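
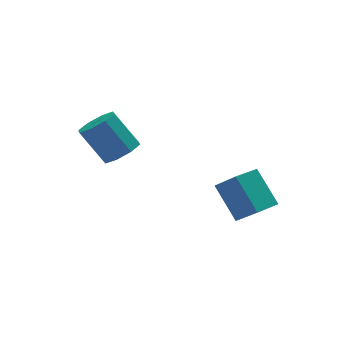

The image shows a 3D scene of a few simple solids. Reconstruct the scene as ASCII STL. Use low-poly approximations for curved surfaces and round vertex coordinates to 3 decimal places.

solid 
facet normal -0.399 0.596 -0.697
outer loop
vertex 1.683 -3.062 1.087
vertex 2.971 -2.458 0.865
vertex 2.118 -4.541 -0.426
endloop
endfacet
facet normal -0.894 -0.420 0.154
outer loop
vertex 2.749 -5.482 0.675
vertex 1.683 -3.062 1.087
vertex 2.118 -4.541 -0.426
endloop
endfacet
facet normal -0.400 0.596 -0.697
outer loop
vertex 2.118 -4.541 -0.426
vertex 2.971 -2.458 0.865
vertex 3.406 -3.936 -0.648
endloop
endfacet
facet normal 0.201 -0.685 -0.700
outer loop
vertex 3.406 -3.936 -0.648
vertex 2.749 -5.482 0.675
vertex 2.118 -4.541 -0.426
endloop
endfacet
facet normal -0.201 0.685 0.700
outer loop
vertex 1.683 -3.062 1.087
vertex 3.602 -3.399 1.966
vertex 2.971 -2.458 0.865
endloop
endfacet
facet normal -0.894 -0.420 0.153
outer loop
vertex 2.314 -4.004 2.188
vertex 1.683 -3.062 1.087
vertex 2.749 -5.482 0.675
endloop
endfacet
facet normal -0.201 0.685 0.701
outer loop
vertex 2.314 -4.004 2.188
vertex 3.602 -3.399 1.966
vertex 1.683 -3.062 1.087
endloop
endfacet
facet normal 0.894 0.420 -0.153
outer loop
vertex 2.971 -2.458 0.865
vertex 3.602 -3.399 1.966
vertex 3.406 -3.936 -0.648
endloop
endfacet
facet normal 0.200 -0.685 -0.701
outer loop
vertex 4.037 -4.878 0.453
vertex 2.749 -5.482 0.675
vertex 3.406 -3.936 -0.648
endloop
endfacet
facet normal 0.894 0.420 -0.153
outer loop
vertex 3.406 -3.936 -0.648
vertex 3.602 -3.399 1.966
vertex 4.037 -4.878 0.453
endloop
endfacet
facet normal 0.399 -0.596 0.697
outer loop
vertex 4.037 -4.878 0.453
vertex 2.314 -4.004 2.188
vertex 2.749 -5.482 0.675
endloop
endfacet
facet normal 0.400 -0.595 0.697
outer loop
vertex 3.602 -3.399 1.966
vertex 2.314 -4.004 2.188
vertex 4.037 -4.878 0.453
endloop
endfacet
facet normal 0.416 -0.458 -0.786
outer loop
vertex -1.014 -0.622 2.998
vertex -1.767 -0.267 2.392
vertex -0.841 0.079 2.681
endloop
endfacet
facet normal 0.883 -0.005 0.470
outer loop
vertex -1.014 -0.622 2.998
vertex -0.841 0.079 2.681
vertex -1.899 0.351 4.673
endloop
endfacet
facet normal 0.883 -0.005 0.470
outer loop
vertex -1.899 0.351 4.673
vertex -0.841 0.079 2.681
vertex -1.726 1.052 4.356
endloop
endfacet
facet normal -0.415 0.458 0.786
outer loop
vertex -1.899 0.351 4.673
vertex -1.726 1.052 4.356
vertex -2.653 0.707 4.068
endloop
endfacet
facet normal 0.416 -0.456 -0.787
outer loop
vertex -0.841 0.079 2.681
vertex -1.767 -0.267 2.392
vertex -1.211 0.578 2.196
endloop
endfacet
facet normal 0.779 0.625 0.049
outer loop
vertex -0.841 0.079 2.681
vertex -1.211 0.578 2.196
vertex -1.726 1.052 4.356
endloop
endfacet
facet normal 0.779 0.625 0.049
outer loop
vertex -1.726 1.052 4.356
vertex -1.211 0.578 2.196
vertex -2.096 1.551 3.871
endloop
endfacet
facet normal -0.415 0.457 0.787
outer loop
vertex -1.726 1.052 4.356
vertex -2.096 1.551 3.871
vertex -2.653 0.707 4.068
endloop
endfacet
facet normal 0.416 -0.456 -0.787
outer loop
vertex -1.211 0.578 2.196
vertex -1.767 -0.267 2.392
vertex -1.907 0.582 1.826
endloop
endfacet
facet normal 0.218 0.890 -0.401
outer loop
vertex -1.211 0.578 2.196
vertex -1.907 0.582 1.826
vertex -2.096 1.551 3.871
endloop
endfacet
facet normal 0.218 0.890 -0.401
outer loop
vertex -2.096 1.551 3.871
vertex -1.907 0.582 1.826
vertex -2.792 1.555 3.501
endloop
endfacet
facet normal -0.415 0.458 0.786
outer loop
vertex -2.096 1.551 3.871
vertex -2.792 1.555 3.501
vertex -2.653 0.707 4.068
endloop
endfacet
facet normal 0.416 -0.456 -0.787
outer loop
vertex -1.907 0.582 1.826
vertex -1.767 -0.267 2.392
vertex -2.521 0.089 1.787
endloop
endfacet
facet normal -0.469 0.633 -0.616
outer loop
vertex -1.907 0.582 1.826
vertex -2.521 0.089 1.787
vertex -2.792 1.555 3.501
endloop
endfacet
facet normal -0.469 0.633 -0.616
outer loop
vertex -2.792 1.555 3.501
vertex -2.521 0.089 1.787
vertex -3.406 1.062 3.462
endloop
endfacet
facet normal -0.417 0.457 0.786
outer loop
vertex -2.792 1.555 3.501
vertex -3.406 1.062 3.462
vertex -2.653 0.707 4.068
endloop
endfacet
facet normal 0.415 -0.458 -0.786
outer loop
vertex -2.521 0.089 1.787
vertex -1.767 -0.267 2.392
vertex -2.694 -0.612 2.104
endloop
endfacet
facet normal -0.883 0.005 -0.470
outer loop
vertex -2.521 0.089 1.787
vertex -2.694 -0.612 2.104
vertex -3.406 1.062 3.462
endloop
endfacet
facet normal -0.883 0.005 -0.470
outer loop
vertex -3.406 1.062 3.462
vertex -2.694 -0.612 2.104
vertex -3.579 0.361 3.779
endloop
endfacet
facet normal -0.416 0.458 0.786
outer loop
vertex -3.406 1.062 3.462
vertex -3.579 0.361 3.779
vertex -2.653 0.707 4.068
endloop
endfacet
facet normal 0.415 -0.457 -0.787
outer loop
vertex -2.694 -0.612 2.104
vertex -1.767 -0.267 2.392
vertex -2.324 -1.111 2.589
endloop
endfacet
facet normal -0.779 -0.625 -0.049
outer loop
vertex -2.694 -0.612 2.104
vertex -2.324 -1.111 2.589
vertex -3.579 0.361 3.779
endloop
endfacet
facet normal -0.779 -0.625 -0.049
outer loop
vertex -3.579 0.361 3.779
vertex -2.324 -1.111 2.589
vertex -3.209 -0.138 4.264
endloop
endfacet
facet normal -0.416 0.456 0.787
outer loop
vertex -3.579 0.361 3.779
vertex -3.209 -0.138 4.264
vertex -2.653 0.707 4.068
endloop
endfacet
facet normal 0.415 -0.458 -0.786
outer loop
vertex -2.324 -1.111 2.589
vertex -1.767 -0.267 2.392
vertex -1.628 -1.115 2.959
endloop
endfacet
facet normal -0.218 -0.890 0.401
outer loop
vertex -2.324 -1.111 2.589
vertex -1.628 -1.115 2.959
vertex -3.209 -0.138 4.264
endloop
endfacet
facet normal -0.218 -0.890 0.401
outer loop
vertex -3.209 -0.138 4.264
vertex -1.628 -1.115 2.959
vertex -2.513 -0.142 4.634
endloop
endfacet
facet normal -0.416 0.456 0.787
outer loop
vertex -3.209 -0.138 4.264
vertex -2.513 -0.142 4.634
vertex -2.653 0.707 4.068
endloop
endfacet
facet normal 0.417 -0.457 -0.786
outer loop
vertex -1.628 -1.115 2.959
vertex -1.767 -0.267 2.392
vertex -1.014 -0.622 2.998
endloop
endfacet
facet normal 0.469 -0.633 0.616
outer loop
vertex -1.628 -1.115 2.959
vertex -1.014 -0.622 2.998
vertex -2.513 -0.142 4.634
endloop
endfacet
facet normal 0.469 -0.633 0.616
outer loop
vertex -2.513 -0.142 4.634
vertex -1.014 -0.622 2.998
vertex -1.899 0.351 4.673
endloop
endfacet
facet normal -0.416 0.456 0.787
outer loop
vertex -2.513 -0.142 4.634
vertex -1.899 0.351 4.673
vertex -2.653 0.707 4.068
endloop
endfacet

endsolid


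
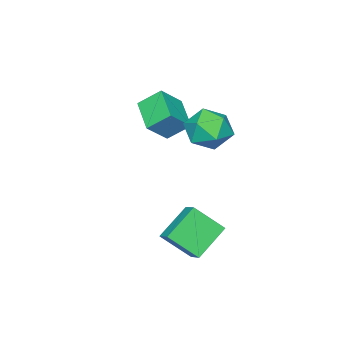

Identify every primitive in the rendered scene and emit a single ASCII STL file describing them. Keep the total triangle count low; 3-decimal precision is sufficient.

solid 
facet normal -0.440 -0.755 -0.486
outer loop
vertex -0.393 2.526 -2.11
vertex -1.102 3.742 -3.356
vertex 1.253 2.308 -3.26
endloop
endfacet
facet normal 0.377 -0.647 0.663
outer loop
vertex 1.702 3.078 -2.764
vertex -0.393 2.526 -2.11
vertex 1.253 2.308 -3.26
endloop
endfacet
facet normal -0.440 -0.755 -0.486
outer loop
vertex 1.253 2.308 -3.26
vertex -1.102 3.742 -3.356
vertex 0.544 3.524 -4.506
endloop
endfacet
facet normal 0.815 -0.108 -0.569
outer loop
vertex 0.544 3.524 -4.506
vertex 1.702 3.078 -2.764
vertex 1.253 2.308 -3.26
endloop
endfacet
facet normal -0.815 0.108 0.569
outer loop
vertex -0.393 2.526 -2.11
vertex -0.653 4.512 -2.86
vertex -1.102 3.742 -3.356
endloop
endfacet
facet normal 0.377 -0.647 0.663
outer loop
vertex 0.056 3.296 -1.614
vertex -0.393 2.526 -2.11
vertex 1.702 3.078 -2.764
endloop
endfacet
facet normal -0.815 0.108 0.569
outer loop
vertex 0.056 3.296 -1.614
vertex -0.653 4.512 -2.86
vertex -0.393 2.526 -2.11
endloop
endfacet
facet normal -0.377 0.647 -0.663
outer loop
vertex -1.102 3.742 -3.356
vertex -0.653 4.512 -2.86
vertex 0.544 3.524 -4.506
endloop
endfacet
facet normal 0.815 -0.108 -0.569
outer loop
vertex 0.993 4.294 -4.01
vertex 1.702 3.078 -2.764
vertex 0.544 3.524 -4.506
endloop
endfacet
facet normal -0.377 0.647 -0.663
outer loop
vertex 0.544 3.524 -4.506
vertex -0.653 4.512 -2.86
vertex 0.993 4.294 -4.01
endloop
endfacet
facet normal 0.440 0.755 0.486
outer loop
vertex 0.993 4.294 -4.01
vertex 0.056 3.296 -1.614
vertex 1.702 3.078 -2.764
endloop
endfacet
facet normal 0.440 0.755 0.486
outer loop
vertex -0.653 4.512 -2.86
vertex 0.056 3.296 -1.614
vertex 0.993 4.294 -4.01
endloop
endfacet
facet normal 0.229 0.108 0.968
outer loop
vertex -2.352 3.155 2.949
vertex -2.477 1.922 3.116
vertex -1.365 2.4 2.8
endloop
endfacet
facet normal 0.551 0.607 0.573
outer loop
vertex -2.352 3.155 2.949
vertex -1.365 2.4 2.8
vertex -1.562 3.338 1.995
endloop
endfacet
facet normal 0.046 0.973 0.225
outer loop
vertex -2.352 3.155 2.949
vertex -1.562 3.338 1.995
vertex -2.796 3.438 1.813
endloop
endfacet
facet normal -0.588 0.700 0.404
outer loop
vertex -2.352 3.155 2.949
vertex -2.796 3.438 1.813
vertex -3.361 2.563 2.506
endloop
endfacet
facet normal -0.476 0.165 0.864
outer loop
vertex -2.352 3.155 2.949
vertex -3.361 2.563 2.506
vertex -2.477 1.922 3.116
endloop
endfacet
facet normal 0.957 0.277 0.088
outer loop
vertex -1.562 3.338 1.995
vertex -1.365 2.4 2.8
vertex -1.199 2.217 1.574
endloop
endfacet
facet normal 0.435 -0.531 0.728
outer loop
vertex -1.365 2.4 2.8
vertex -2.477 1.922 3.116
vertex -1.764 1.342 2.267
endloop
endfacet
facet normal -0.704 -0.438 0.559
outer loop
vertex -2.477 1.922 3.116
vertex -3.361 2.563 2.506
vertex -2.998 1.442 2.085
endloop
endfacet
facet normal -0.886 0.426 -0.184
outer loop
vertex -3.361 2.563 2.506
vertex -2.796 3.438 1.813
vertex -3.195 2.38 1.28
endloop
endfacet
facet normal 0.140 0.869 -0.475
outer loop
vertex -2.796 3.438 1.813
vertex -1.562 3.338 1.995
vertex -2.083 2.858 0.964
endloop
endfacet
facet normal 0.588 -0.700 -0.404
outer loop
vertex -2.208 1.625 1.131
vertex -1.199 2.217 1.574
vertex -1.764 1.342 2.267
endloop
endfacet
facet normal -0.046 -0.973 -0.225
outer loop
vertex -2.208 1.625 1.131
vertex -1.764 1.342 2.267
vertex -2.998 1.442 2.085
endloop
endfacet
facet normal -0.551 -0.607 -0.573
outer loop
vertex -2.208 1.625 1.131
vertex -2.998 1.442 2.085
vertex -3.195 2.38 1.28
endloop
endfacet
facet normal -0.229 -0.108 -0.968
outer loop
vertex -2.208 1.625 1.131
vertex -3.195 2.38 1.28
vertex -2.083 2.858 0.964
endloop
endfacet
facet normal 0.476 -0.165 -0.864
outer loop
vertex -2.208 1.625 1.131
vertex -2.083 2.858 0.964
vertex -1.199 2.217 1.574
endloop
endfacet
facet normal 0.886 -0.426 0.184
outer loop
vertex -1.764 1.342 2.267
vertex -1.199 2.217 1.574
vertex -1.365 2.4 2.8
endloop
endfacet
facet normal -0.140 -0.869 0.475
outer loop
vertex -2.998 1.442 2.085
vertex -1.764 1.342 2.267
vertex -2.477 1.922 3.116
endloop
endfacet
facet normal -0.957 -0.277 -0.088
outer loop
vertex -3.195 2.38 1.28
vertex -2.998 1.442 2.085
vertex -3.361 2.563 2.506
endloop
endfacet
facet normal -0.435 0.531 -0.728
outer loop
vertex -2.083 2.858 0.964
vertex -3.195 2.38 1.28
vertex -2.796 3.438 1.813
endloop
endfacet
facet normal 0.704 0.438 -0.559
outer loop
vertex -1.199 2.217 1.574
vertex -2.083 2.858 0.964
vertex -1.562 3.338 1.995
endloop
endfacet
facet normal -0.569 -0.725 0.387
outer loop
vertex -4.047 -1.636 2.479
vertex -5.197 -1.318 1.383
vertex -3.45 -2.586 1.577
endloop
endfacet
facet normal 0.710 -0.196 0.676
outer loop
vertex -2.363 -1.202 0.837
vertex -4.047 -1.636 2.479
vertex -3.45 -2.586 1.577
endloop
endfacet
facet normal -0.569 -0.725 0.388
outer loop
vertex -3.45 -2.586 1.577
vertex -5.197 -1.318 1.383
vertex -4.6 -2.269 0.481
endloop
endfacet
facet normal 0.415 -0.660 -0.626
outer loop
vertex -4.6 -2.269 0.481
vertex -2.363 -1.202 0.837
vertex -3.45 -2.586 1.577
endloop
endfacet
facet normal -0.414 0.660 0.626
outer loop
vertex -4.047 -1.636 2.479
vertex -4.11 0.066 0.643
vertex -5.197 -1.318 1.383
endloop
endfacet
facet normal 0.710 -0.196 0.676
outer loop
vertex -2.96 -0.251 1.739
vertex -4.047 -1.636 2.479
vertex -2.363 -1.202 0.837
endloop
endfacet
facet normal -0.415 0.660 0.626
outer loop
vertex -2.96 -0.251 1.739
vertex -4.11 0.066 0.643
vertex -4.047 -1.636 2.479
endloop
endfacet
facet normal -0.710 0.196 -0.676
outer loop
vertex -5.197 -1.318 1.383
vertex -4.11 0.066 0.643
vertex -4.6 -2.269 0.481
endloop
endfacet
facet normal 0.415 -0.660 -0.626
outer loop
vertex -3.513 -0.884 -0.259
vertex -2.363 -1.202 0.837
vertex -4.6 -2.269 0.481
endloop
endfacet
facet normal -0.710 0.196 -0.676
outer loop
vertex -4.6 -2.269 0.481
vertex -4.11 0.066 0.643
vertex -3.513 -0.884 -0.259
endloop
endfacet
facet normal 0.570 0.725 -0.387
outer loop
vertex -3.513 -0.884 -0.259
vertex -2.96 -0.251 1.739
vertex -2.363 -1.202 0.837
endloop
endfacet
facet normal 0.569 0.725 -0.387
outer loop
vertex -4.11 0.066 0.643
vertex -2.96 -0.251 1.739
vertex -3.513 -0.884 -0.259
endloop
endfacet

endsolid


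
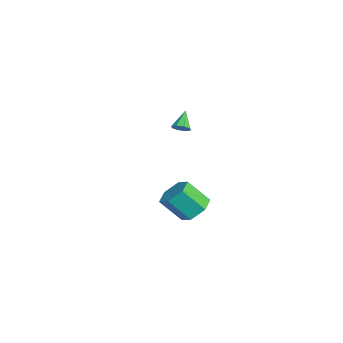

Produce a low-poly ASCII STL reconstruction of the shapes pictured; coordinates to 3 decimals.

solid 
facet normal 0.611 -0.324 -0.722
outer loop
vertex -2.556 4.03 1.781
vertex -2.873 3.641 1.687
vertex -2.826 4.118 1.513
endloop
endfacet
facet normal 0.128 0.973 0.190
outer loop
vertex -2.556 4.03 1.781
vertex -2.826 4.118 1.513
vertex -3.587 4.019 2.533
endloop
endfacet
facet normal 0.611 -0.324 -0.722
outer loop
vertex -2.826 4.118 1.513
vertex -2.873 3.641 1.687
vertex -3.124 3.926 1.347
endloop
endfacet
facet normal -0.430 0.871 -0.236
outer loop
vertex -2.826 4.118 1.513
vertex -3.124 3.926 1.347
vertex -3.587 4.019 2.533
endloop
endfacet
facet normal 0.610 -0.324 -0.723
outer loop
vertex -3.124 3.926 1.347
vertex -2.873 3.641 1.687
vertex -3.274 3.568 1.381
endloop
endfacet
facet normal -0.870 0.330 -0.366
outer loop
vertex -3.124 3.926 1.347
vertex -3.274 3.568 1.381
vertex -3.587 4.019 2.533
endloop
endfacet
facet normal 0.611 -0.323 -0.723
outer loop
vertex -3.274 3.568 1.381
vertex -2.873 3.641 1.687
vertex -3.189 3.252 1.594
endloop
endfacet
facet normal -0.934 -0.334 -0.123
outer loop
vertex -3.274 3.568 1.381
vertex -3.189 3.252 1.594
vertex -3.587 4.019 2.533
endloop
endfacet
facet normal 0.611 -0.324 -0.722
outer loop
vertex -3.189 3.252 1.594
vertex -2.873 3.641 1.687
vertex -2.919 3.164 1.862
endloop
endfacet
facet normal -0.585 -0.732 0.349
outer loop
vertex -3.189 3.252 1.594
vertex -2.919 3.164 1.862
vertex -3.587 4.019 2.533
endloop
endfacet
facet normal 0.610 -0.324 -0.723
outer loop
vertex -2.919 3.164 1.862
vertex -2.873 3.641 1.687
vertex -2.622 3.355 2.027
endloop
endfacet
facet normal -0.026 -0.630 0.776
outer loop
vertex -2.919 3.164 1.862
vertex -2.622 3.355 2.027
vertex -3.587 4.019 2.533
endloop
endfacet
facet normal 0.612 -0.322 -0.723
outer loop
vertex -2.622 3.355 2.027
vertex -2.873 3.641 1.687
vertex -2.472 3.714 1.994
endloop
endfacet
facet normal 0.414 -0.089 0.906
outer loop
vertex -2.622 3.355 2.027
vertex -2.472 3.714 1.994
vertex -3.587 4.019 2.533
endloop
endfacet
facet normal 0.612 -0.324 -0.722
outer loop
vertex -2.472 3.714 1.994
vertex -2.873 3.641 1.687
vertex -2.556 4.03 1.781
endloop
endfacet
facet normal 0.478 0.575 0.664
outer loop
vertex -2.472 3.714 1.994
vertex -2.556 4.03 1.781
vertex -3.587 4.019 2.533
endloop
endfacet
facet normal 0.181 0.641 -0.746
outer loop
vertex 4.326 3.215 0.024
vertex 3.591 2.95 -0.382
vertex 3.562 3.62 0.187
endloop
endfacet
facet normal 0.462 0.614 0.640
outer loop
vertex 4.326 3.215 0.024
vertex 3.562 3.62 0.187
vertex 4.044 2.215 1.188
endloop
endfacet
facet normal 0.463 0.614 0.639
outer loop
vertex 4.044 2.215 1.188
vertex 3.562 3.62 0.187
vertex 3.28 2.621 1.351
endloop
endfacet
facet normal -0.181 -0.641 0.746
outer loop
vertex 4.044 2.215 1.188
vertex 3.28 2.621 1.351
vertex 3.309 1.95 0.782
endloop
endfacet
facet normal 0.182 0.641 -0.746
outer loop
vertex 3.562 3.62 0.187
vertex 3.591 2.95 -0.382
vertex 2.828 3.356 -0.219
endloop
endfacet
facet normal -0.520 0.706 0.480
outer loop
vertex 3.562 3.62 0.187
vertex 2.828 3.356 -0.219
vertex 3.28 2.621 1.351
endloop
endfacet
facet normal -0.520 0.706 0.480
outer loop
vertex 3.28 2.621 1.351
vertex 2.828 3.356 -0.219
vertex 2.545 2.356 0.945
endloop
endfacet
facet normal -0.181 -0.641 0.746
outer loop
vertex 3.28 2.621 1.351
vertex 2.545 2.356 0.945
vertex 3.309 1.95 0.782
endloop
endfacet
facet normal 0.181 0.640 -0.746
outer loop
vertex 2.828 3.356 -0.219
vertex 3.591 2.95 -0.382
vertex 2.856 2.685 -0.788
endloop
endfacet
facet normal -0.983 0.094 -0.159
outer loop
vertex 2.828 3.356 -0.219
vertex 2.856 2.685 -0.788
vertex 2.545 2.356 0.945
endloop
endfacet
facet normal -0.983 0.092 -0.159
outer loop
vertex 2.545 2.356 0.945
vertex 2.856 2.685 -0.788
vertex 2.574 1.685 0.376
endloop
endfacet
facet normal -0.181 -0.641 0.746
outer loop
vertex 2.545 2.356 0.945
vertex 2.574 1.685 0.376
vertex 3.309 1.95 0.782
endloop
endfacet
facet normal 0.181 0.641 -0.746
outer loop
vertex 2.856 2.685 -0.788
vertex 3.591 2.95 -0.382
vertex 3.62 2.279 -0.951
endloop
endfacet
facet normal -0.463 -0.614 -0.640
outer loop
vertex 2.856 2.685 -0.788
vertex 3.62 2.279 -0.951
vertex 2.574 1.685 0.376
endloop
endfacet
facet normal -0.462 -0.615 -0.639
outer loop
vertex 2.574 1.685 0.376
vertex 3.62 2.279 -0.951
vertex 3.338 1.28 0.213
endloop
endfacet
facet normal -0.181 -0.641 0.746
outer loop
vertex 2.574 1.685 0.376
vertex 3.338 1.28 0.213
vertex 3.309 1.95 0.782
endloop
endfacet
facet normal 0.181 0.641 -0.746
outer loop
vertex 3.62 2.279 -0.951
vertex 3.591 2.95 -0.382
vertex 4.355 2.544 -0.545
endloop
endfacet
facet normal 0.520 -0.706 -0.480
outer loop
vertex 3.62 2.279 -0.951
vertex 4.355 2.544 -0.545
vertex 3.338 1.28 0.213
endloop
endfacet
facet normal 0.520 -0.706 -0.480
outer loop
vertex 3.338 1.28 0.213
vertex 4.355 2.544 -0.545
vertex 4.072 1.544 0.619
endloop
endfacet
facet normal -0.182 -0.641 0.746
outer loop
vertex 3.338 1.28 0.213
vertex 4.072 1.544 0.619
vertex 3.309 1.95 0.782
endloop
endfacet
facet normal 0.181 0.641 -0.746
outer loop
vertex 4.355 2.544 -0.545
vertex 3.591 2.95 -0.382
vertex 4.326 3.215 0.024
endloop
endfacet
facet normal 0.983 -0.093 0.159
outer loop
vertex 4.355 2.544 -0.545
vertex 4.326 3.215 0.024
vertex 4.072 1.544 0.619
endloop
endfacet
facet normal 0.983 -0.093 0.158
outer loop
vertex 4.072 1.544 0.619
vertex 4.326 3.215 0.024
vertex 4.044 2.215 1.188
endloop
endfacet
facet normal -0.181 -0.640 0.746
outer loop
vertex 4.072 1.544 0.619
vertex 4.044 2.215 1.188
vertex 3.309 1.95 0.782
endloop
endfacet

endsolid


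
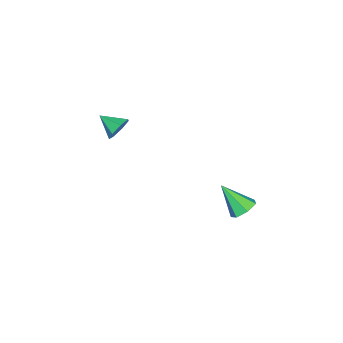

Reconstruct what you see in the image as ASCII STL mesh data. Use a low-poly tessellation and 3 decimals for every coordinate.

solid 
facet normal 0.019 0.683 -0.730
outer loop
vertex 1.4 3.986 -3.584
vertex 0.995 4.39 -3.216
vertex 1.674 4.364 -3.223
endloop
endfacet
facet normal 0.819 -0.574 -0.021
outer loop
vertex 1.4 3.986 -3.584
vertex 1.674 4.364 -3.223
vertex 0.965 3.31 -2.064
endloop
endfacet
facet normal 0.019 0.684 -0.730
outer loop
vertex 1.674 4.364 -3.223
vertex 0.995 4.39 -3.216
vertex 1.437 4.761 -2.857
endloop
endfacet
facet normal 0.847 0.015 0.532
outer loop
vertex 1.674 4.364 -3.223
vertex 1.437 4.761 -2.857
vertex 0.965 3.31 -2.064
endloop
endfacet
facet normal 0.020 0.683 -0.730
outer loop
vertex 1.437 4.761 -2.857
vertex 0.995 4.39 -3.216
vertex 0.866 4.879 -2.762
endloop
endfacet
facet normal 0.231 0.408 0.883
outer loop
vertex 1.437 4.761 -2.857
vertex 0.866 4.879 -2.762
vertex 0.965 3.31 -2.064
endloop
endfacet
facet normal 0.019 0.683 -0.730
outer loop
vertex 0.866 4.879 -2.762
vertex 0.995 4.39 -3.216
vertex 0.393 4.628 -3.009
endloop
endfacet
facet normal -0.563 0.306 0.768
outer loop
vertex 0.866 4.879 -2.762
vertex 0.393 4.628 -3.009
vertex 0.965 3.31 -2.064
endloop
endfacet
facet normal 0.019 0.683 -0.730
outer loop
vertex 0.393 4.628 -3.009
vertex 0.995 4.39 -3.216
vertex 0.373 4.198 -3.412
endloop
endfacet
facet normal -0.939 -0.212 0.273
outer loop
vertex 0.393 4.628 -3.009
vertex 0.373 4.198 -3.412
vertex 0.965 3.31 -2.064
endloop
endfacet
facet normal 0.019 0.683 -0.730
outer loop
vertex 0.373 4.198 -3.412
vertex 0.995 4.39 -3.216
vertex 0.821 3.912 -3.668
endloop
endfacet
facet normal -0.613 -0.756 -0.229
outer loop
vertex 0.373 4.198 -3.412
vertex 0.821 3.912 -3.668
vertex 0.965 3.31 -2.064
endloop
endfacet
facet normal 0.019 0.683 -0.730
outer loop
vertex 0.821 3.912 -3.668
vertex 0.995 4.39 -3.216
vertex 1.4 3.986 -3.584
endloop
endfacet
facet normal 0.169 -0.918 -0.360
outer loop
vertex 0.821 3.912 -3.668
vertex 1.4 3.986 -3.584
vertex 0.965 3.31 -2.064
endloop
endfacet
facet normal 0.092 0.903 -0.421
outer loop
vertex 1.75 -0.989 0.933
vertex 1.471 -1.218 0.381
vertex 1.179 -0.944 0.905
endloop
endfacet
facet normal -0.054 -0.060 0.997
outer loop
vertex 1.75 -0.989 0.933
vertex 1.179 -0.944 0.905
vertex 1.369 -2.202 0.839
endloop
endfacet
facet normal 0.092 0.903 -0.421
outer loop
vertex 1.179 -0.944 0.905
vertex 1.471 -1.218 0.381
vertex 0.828 -1.105 0.483
endloop
endfacet
facet normal -0.733 -0.146 0.665
outer loop
vertex 1.179 -0.944 0.905
vertex 0.828 -1.105 0.483
vertex 1.369 -2.202 0.839
endloop
endfacet
facet normal 0.092 0.903 -0.420
outer loop
vertex 0.828 -1.105 0.483
vertex 1.471 -1.218 0.381
vertex 0.961 -1.351 -0.017
endloop
endfacet
facet normal -0.894 -0.447 -0.018
outer loop
vertex 0.828 -1.105 0.483
vertex 0.961 -1.351 -0.017
vertex 1.369 -2.202 0.839
endloop
endfacet
facet normal 0.094 0.902 -0.421
outer loop
vertex 0.961 -1.351 -0.017
vertex 1.471 -1.218 0.381
vertex 1.477 -1.498 -0.217
endloop
endfacet
facet normal -0.416 -0.736 -0.533
outer loop
vertex 0.961 -1.351 -0.017
vertex 1.477 -1.498 -0.217
vertex 1.369 -2.202 0.839
endloop
endfacet
facet normal 0.093 0.902 -0.421
outer loop
vertex 1.477 -1.498 -0.217
vertex 1.471 -1.218 0.381
vertex 1.988 -1.434 0.033
endloop
endfacet
facet normal 0.343 -0.797 -0.497
outer loop
vertex 1.477 -1.498 -0.217
vertex 1.988 -1.434 0.033
vertex 1.369 -2.202 0.839
endloop
endfacet
facet normal 0.093 0.902 -0.422
outer loop
vertex 1.988 -1.434 0.033
vertex 1.471 -1.218 0.381
vertex 2.11 -1.207 0.545
endloop
endfacet
facet normal 0.810 -0.583 0.066
outer loop
vertex 1.988 -1.434 0.033
vertex 2.11 -1.207 0.545
vertex 1.369 -2.202 0.839
endloop
endfacet
facet normal 0.093 0.902 -0.421
outer loop
vertex 2.11 -1.207 0.545
vertex 1.471 -1.218 0.381
vertex 1.75 -0.989 0.933
endloop
endfacet
facet normal 0.633 -0.255 0.731
outer loop
vertex 2.11 -1.207 0.545
vertex 1.75 -0.989 0.933
vertex 1.369 -2.202 0.839
endloop
endfacet

endsolid


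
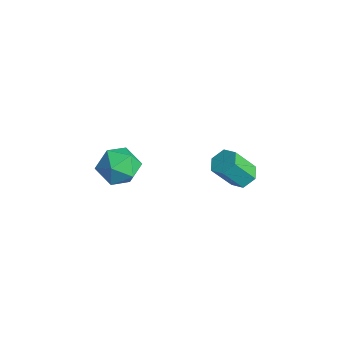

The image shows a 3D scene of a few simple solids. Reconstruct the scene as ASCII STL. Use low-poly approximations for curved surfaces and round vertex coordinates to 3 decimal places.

solid 
facet normal -0.282 0.310 0.908
outer loop
vertex 1.446 -1.525 2.005
vertex 1.652 -2.56 2.422
vertex 2.475 -1.778 2.411
endloop
endfacet
facet normal -0.001 0.847 0.532
outer loop
vertex 1.446 -1.525 2.005
vertex 2.475 -1.778 2.411
vertex 2.375 -1.177 1.453
endloop
endfacet
facet normal -0.384 0.921 -0.066
outer loop
vertex 1.446 -1.525 2.005
vertex 2.375 -1.177 1.453
vertex 1.491 -1.587 0.872
endloop
endfacet
facet normal -0.901 0.430 -0.059
outer loop
vertex 1.446 -1.525 2.005
vertex 1.491 -1.587 0.872
vertex 1.044 -2.442 1.47
endloop
endfacet
facet normal -0.839 0.051 0.542
outer loop
vertex 1.446 -1.525 2.005
vertex 1.044 -2.442 1.47
vertex 1.652 -2.56 2.422
endloop
endfacet
facet normal 0.663 0.663 0.347
outer loop
vertex 2.375 -1.177 1.453
vertex 2.475 -1.778 2.411
vertex 3.156 -1.998 1.53
endloop
endfacet
facet normal 0.209 -0.206 0.956
outer loop
vertex 2.475 -1.778 2.411
vertex 1.652 -2.56 2.422
vertex 2.709 -2.853 2.128
endloop
endfacet
facet normal -0.692 -0.624 0.364
outer loop
vertex 1.652 -2.56 2.422
vertex 1.044 -2.442 1.47
vertex 1.825 -3.263 1.547
endloop
endfacet
facet normal -0.793 -0.012 -0.610
outer loop
vertex 1.044 -2.442 1.47
vertex 1.491 -1.587 0.872
vertex 1.725 -2.662 0.589
endloop
endfacet
facet normal 0.045 0.783 -0.620
outer loop
vertex 1.491 -1.587 0.872
vertex 2.375 -1.177 1.453
vertex 2.548 -1.88 0.578
endloop
endfacet
facet normal 0.901 -0.430 0.059
outer loop
vertex 2.754 -2.915 0.995
vertex 3.156 -1.998 1.53
vertex 2.709 -2.853 2.128
endloop
endfacet
facet normal 0.384 -0.921 0.066
outer loop
vertex 2.754 -2.915 0.995
vertex 2.709 -2.853 2.128
vertex 1.825 -3.263 1.547
endloop
endfacet
facet normal 0.001 -0.847 -0.532
outer loop
vertex 2.754 -2.915 0.995
vertex 1.825 -3.263 1.547
vertex 1.725 -2.662 0.589
endloop
endfacet
facet normal 0.282 -0.310 -0.908
outer loop
vertex 2.754 -2.915 0.995
vertex 1.725 -2.662 0.589
vertex 2.548 -1.88 0.578
endloop
endfacet
facet normal 0.839 -0.051 -0.542
outer loop
vertex 2.754 -2.915 0.995
vertex 2.548 -1.88 0.578
vertex 3.156 -1.998 1.53
endloop
endfacet
facet normal 0.793 0.012 0.610
outer loop
vertex 2.709 -2.853 2.128
vertex 3.156 -1.998 1.53
vertex 2.475 -1.778 2.411
endloop
endfacet
facet normal -0.045 -0.783 0.620
outer loop
vertex 1.825 -3.263 1.547
vertex 2.709 -2.853 2.128
vertex 1.652 -2.56 2.422
endloop
endfacet
facet normal -0.663 -0.663 -0.347
outer loop
vertex 1.725 -2.662 0.589
vertex 1.825 -3.263 1.547
vertex 1.044 -2.442 1.47
endloop
endfacet
facet normal -0.209 0.206 -0.956
outer loop
vertex 2.548 -1.88 0.578
vertex 1.725 -2.662 0.589
vertex 1.491 -1.587 0.872
endloop
endfacet
facet normal 0.692 0.624 -0.364
outer loop
vertex 3.156 -1.998 1.53
vertex 2.548 -1.88 0.578
vertex 2.375 -1.177 1.453
endloop
endfacet
facet normal 0.097 0.583 -0.806
outer loop
vertex 3.607 4.003 -0.888
vertex 2.934 3.761 -1.144
vertex 2.973 4.374 -0.696
endloop
endfacet
facet normal 0.542 0.649 0.534
outer loop
vertex 3.607 4.003 -0.888
vertex 2.973 4.374 -0.696
vertex 3.44 3.0 0.499
endloop
endfacet
facet normal 0.542 0.649 0.534
outer loop
vertex 3.44 3.0 0.499
vertex 2.973 4.374 -0.696
vertex 2.806 3.372 0.691
endloop
endfacet
facet normal -0.097 -0.582 0.807
outer loop
vertex 3.44 3.0 0.499
vertex 2.806 3.372 0.691
vertex 2.766 2.759 0.244
endloop
endfacet
facet normal 0.098 0.583 -0.806
outer loop
vertex 2.973 4.374 -0.696
vertex 2.934 3.761 -1.144
vertex 2.299 4.133 -0.952
endloop
endfacet
facet normal -0.452 0.748 0.486
outer loop
vertex 2.973 4.374 -0.696
vertex 2.299 4.133 -0.952
vertex 2.806 3.372 0.691
endloop
endfacet
facet normal -0.452 0.748 0.486
outer loop
vertex 2.806 3.372 0.691
vertex 2.299 4.133 -0.952
vertex 2.132 3.13 0.436
endloop
endfacet
facet normal -0.096 -0.582 0.807
outer loop
vertex 2.806 3.372 0.691
vertex 2.132 3.13 0.436
vertex 2.766 2.759 0.244
endloop
endfacet
facet normal 0.097 0.582 -0.807
outer loop
vertex 2.299 4.133 -0.952
vertex 2.934 3.761 -1.144
vertex 2.26 3.52 -1.399
endloop
endfacet
facet normal -0.994 0.099 -0.048
outer loop
vertex 2.299 4.133 -0.952
vertex 2.26 3.52 -1.399
vertex 2.132 3.13 0.436
endloop
endfacet
facet normal -0.994 0.099 -0.048
outer loop
vertex 2.132 3.13 0.436
vertex 2.26 3.52 -1.399
vertex 2.093 2.517 -0.012
endloop
endfacet
facet normal -0.097 -0.583 0.806
outer loop
vertex 2.132 3.13 0.436
vertex 2.093 2.517 -0.012
vertex 2.766 2.759 0.244
endloop
endfacet
facet normal 0.097 0.582 -0.807
outer loop
vertex 2.26 3.52 -1.399
vertex 2.934 3.761 -1.144
vertex 2.894 3.148 -1.591
endloop
endfacet
facet normal -0.542 -0.648 -0.534
outer loop
vertex 2.26 3.52 -1.399
vertex 2.894 3.148 -1.591
vertex 2.093 2.517 -0.012
endloop
endfacet
facet normal -0.542 -0.649 -0.534
outer loop
vertex 2.093 2.517 -0.012
vertex 2.894 3.148 -1.591
vertex 2.727 2.146 -0.204
endloop
endfacet
facet normal -0.097 -0.583 0.806
outer loop
vertex 2.093 2.517 -0.012
vertex 2.727 2.146 -0.204
vertex 2.766 2.759 0.244
endloop
endfacet
facet normal 0.096 0.582 -0.807
outer loop
vertex 2.894 3.148 -1.591
vertex 2.934 3.761 -1.144
vertex 3.568 3.39 -1.336
endloop
endfacet
facet normal 0.452 -0.748 -0.486
outer loop
vertex 2.894 3.148 -1.591
vertex 3.568 3.39 -1.336
vertex 2.727 2.146 -0.204
endloop
endfacet
facet normal 0.452 -0.748 -0.486
outer loop
vertex 2.727 2.146 -0.204
vertex 3.568 3.39 -1.336
vertex 3.401 2.387 0.052
endloop
endfacet
facet normal -0.098 -0.583 0.806
outer loop
vertex 2.727 2.146 -0.204
vertex 3.401 2.387 0.052
vertex 2.766 2.759 0.244
endloop
endfacet
facet normal 0.097 0.583 -0.806
outer loop
vertex 3.568 3.39 -1.336
vertex 2.934 3.761 -1.144
vertex 3.607 4.003 -0.888
endloop
endfacet
facet normal 0.994 -0.099 0.048
outer loop
vertex 3.568 3.39 -1.336
vertex 3.607 4.003 -0.888
vertex 3.401 2.387 0.052
endloop
endfacet
facet normal 0.994 -0.099 0.048
outer loop
vertex 3.401 2.387 0.052
vertex 3.607 4.003 -0.888
vertex 3.44 3.0 0.499
endloop
endfacet
facet normal -0.097 -0.582 0.807
outer loop
vertex 3.401 2.387 0.052
vertex 3.44 3.0 0.499
vertex 2.766 2.759 0.244
endloop
endfacet

endsolid


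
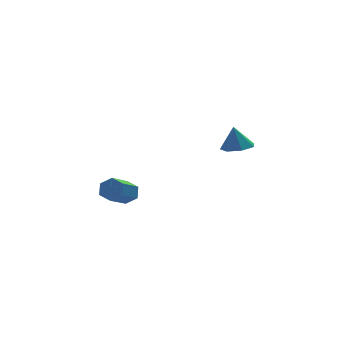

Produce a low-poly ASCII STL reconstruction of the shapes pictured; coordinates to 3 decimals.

solid 
facet normal 0.089 -0.223 -0.971
outer loop
vertex 4.584 2.091 -1.842
vertex 3.708 2.043 -1.911
vertex 4.23 2.743 -2.024
endloop
endfacet
facet normal 0.710 0.519 0.476
outer loop
vertex 4.584 2.091 -1.842
vertex 4.23 2.743 -2.024
vertex 3.592 2.337 -0.629
endloop
endfacet
facet normal 0.088 -0.222 -0.971
outer loop
vertex 4.23 2.743 -2.024
vertex 3.708 2.043 -1.911
vertex 3.483 2.868 -2.12
endloop
endfacet
facet normal 0.115 0.938 0.326
outer loop
vertex 4.23 2.743 -2.024
vertex 3.483 2.868 -2.12
vertex 3.592 2.337 -0.629
endloop
endfacet
facet normal 0.088 -0.222 -0.971
outer loop
vertex 3.483 2.868 -2.12
vertex 3.708 2.043 -1.911
vertex 2.905 2.371 -2.059
endloop
endfacet
facet normal -0.602 0.737 0.307
outer loop
vertex 3.483 2.868 -2.12
vertex 2.905 2.371 -2.059
vertex 3.592 2.337 -0.629
endloop
endfacet
facet normal 0.088 -0.223 -0.971
outer loop
vertex 2.905 2.371 -2.059
vertex 3.708 2.043 -1.911
vertex 2.933 1.628 -1.886
endloop
endfacet
facet normal -0.899 0.067 0.433
outer loop
vertex 2.905 2.371 -2.059
vertex 2.933 1.628 -1.886
vertex 3.592 2.337 -0.629
endloop
endfacet
facet normal 0.088 -0.222 -0.971
outer loop
vertex 2.933 1.628 -1.886
vertex 3.708 2.043 -1.911
vertex 3.544 1.197 -1.732
endloop
endfacet
facet normal -0.554 -0.567 0.610
outer loop
vertex 2.933 1.628 -1.886
vertex 3.544 1.197 -1.732
vertex 3.592 2.337 -0.629
endloop
endfacet
facet normal 0.089 -0.223 -0.971
outer loop
vertex 3.544 1.197 -1.732
vertex 3.708 2.043 -1.911
vertex 4.279 1.404 -1.712
endloop
endfacet
facet normal 0.175 -0.688 0.704
outer loop
vertex 3.544 1.197 -1.732
vertex 4.279 1.404 -1.712
vertex 3.592 2.337 -0.629
endloop
endfacet
facet normal 0.089 -0.223 -0.971
outer loop
vertex 4.279 1.404 -1.712
vertex 3.708 2.043 -1.911
vertex 4.584 2.091 -1.842
endloop
endfacet
facet normal 0.737 -0.205 0.644
outer loop
vertex 4.279 1.404 -1.712
vertex 4.584 2.091 -1.842
vertex 3.592 2.337 -0.629
endloop
endfacet
facet normal 0.633 0.568 -0.526
outer loop
vertex -1.344 2.499 -3.935
vertex -1.868 2.723 -4.324
vertex -1.695 3.063 -3.748
endloop
endfacet
facet normal 0.584 0.096 0.806
outer loop
vertex -1.344 2.499 -3.935
vertex -1.695 3.063 -3.748
vertex -2.508 1.453 -2.967
endloop
endfacet
facet normal 0.582 0.097 0.807
outer loop
vertex -2.508 1.453 -2.967
vertex -1.695 3.063 -3.748
vertex -2.86 2.017 -2.781
endloop
endfacet
facet normal -0.633 -0.568 0.525
outer loop
vertex -2.508 1.453 -2.967
vertex -2.86 2.017 -2.781
vertex -3.032 1.677 -3.356
endloop
endfacet
facet normal 0.633 0.568 -0.526
outer loop
vertex -1.695 3.063 -3.748
vertex -1.868 2.723 -4.324
vertex -2.219 3.287 -4.137
endloop
endfacet
facet normal -0.150 0.756 0.637
outer loop
vertex -1.695 3.063 -3.748
vertex -2.219 3.287 -4.137
vertex -2.86 2.017 -2.781
endloop
endfacet
facet normal -0.150 0.756 0.637
outer loop
vertex -2.86 2.017 -2.781
vertex -2.219 3.287 -4.137
vertex -3.384 2.241 -3.17
endloop
endfacet
facet normal -0.633 -0.568 0.525
outer loop
vertex -2.86 2.017 -2.781
vertex -3.384 2.241 -3.17
vertex -3.032 1.677 -3.356
endloop
endfacet
facet normal 0.633 0.568 -0.526
outer loop
vertex -2.219 3.287 -4.137
vertex -1.868 2.723 -4.324
vertex -2.392 2.947 -4.713
endloop
endfacet
facet normal -0.733 0.659 -0.169
outer loop
vertex -2.219 3.287 -4.137
vertex -2.392 2.947 -4.713
vertex -3.384 2.241 -3.17
endloop
endfacet
facet normal -0.733 0.658 -0.170
outer loop
vertex -3.384 2.241 -3.17
vertex -2.392 2.947 -4.713
vertex -3.556 1.901 -3.745
endloop
endfacet
facet normal -0.633 -0.568 0.525
outer loop
vertex -3.384 2.241 -3.17
vertex -3.556 1.901 -3.745
vertex -3.032 1.677 -3.356
endloop
endfacet
facet normal 0.633 0.568 -0.525
outer loop
vertex -2.392 2.947 -4.713
vertex -1.868 2.723 -4.324
vertex -2.04 2.383 -4.899
endloop
endfacet
facet normal -0.583 -0.098 -0.807
outer loop
vertex -2.392 2.947 -4.713
vertex -2.04 2.383 -4.899
vertex -3.556 1.901 -3.745
endloop
endfacet
facet normal -0.583 -0.096 -0.806
outer loop
vertex -3.556 1.901 -3.745
vertex -2.04 2.383 -4.899
vertex -3.205 1.337 -3.932
endloop
endfacet
facet normal -0.633 -0.568 0.526
outer loop
vertex -3.556 1.901 -3.745
vertex -3.205 1.337 -3.932
vertex -3.032 1.677 -3.356
endloop
endfacet
facet normal 0.633 0.568 -0.525
outer loop
vertex -2.04 2.383 -4.899
vertex -1.868 2.723 -4.324
vertex -1.516 2.159 -4.51
endloop
endfacet
facet normal 0.150 -0.756 -0.637
outer loop
vertex -2.04 2.383 -4.899
vertex -1.516 2.159 -4.51
vertex -3.205 1.337 -3.932
endloop
endfacet
facet normal 0.150 -0.756 -0.637
outer loop
vertex -3.205 1.337 -3.932
vertex -1.516 2.159 -4.51
vertex -2.681 1.113 -3.543
endloop
endfacet
facet normal -0.633 -0.568 0.526
outer loop
vertex -3.205 1.337 -3.932
vertex -2.681 1.113 -3.543
vertex -3.032 1.677 -3.356
endloop
endfacet
facet normal 0.633 0.568 -0.525
outer loop
vertex -1.516 2.159 -4.51
vertex -1.868 2.723 -4.324
vertex -1.344 2.499 -3.935
endloop
endfacet
facet normal 0.733 -0.659 0.170
outer loop
vertex -1.516 2.159 -4.51
vertex -1.344 2.499 -3.935
vertex -2.681 1.113 -3.543
endloop
endfacet
facet normal 0.733 -0.659 0.169
outer loop
vertex -2.681 1.113 -3.543
vertex -1.344 2.499 -3.935
vertex -2.508 1.453 -2.967
endloop
endfacet
facet normal -0.633 -0.568 0.526
outer loop
vertex -2.681 1.113 -3.543
vertex -2.508 1.453 -2.967
vertex -3.032 1.677 -3.356
endloop
endfacet

endsolid


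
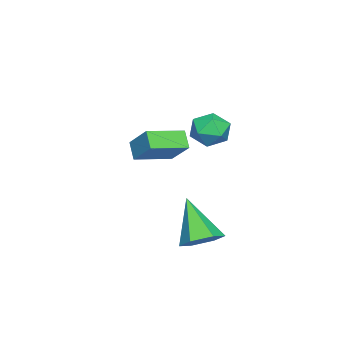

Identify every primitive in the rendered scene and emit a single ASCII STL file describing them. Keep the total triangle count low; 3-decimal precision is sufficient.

solid 
facet normal 0.400 0.455 -0.796
outer loop
vertex 3.525 0.637 -2.189
vertex 2.709 0.799 -2.506
vertex 3.104 1.39 -1.97
endloop
endfacet
facet normal 0.605 0.109 0.789
outer loop
vertex 3.525 0.637 -2.189
vertex 3.104 1.39 -1.97
vertex 1.851 -0.179 -0.794
endloop
endfacet
facet normal 0.400 0.455 -0.796
outer loop
vertex 3.104 1.39 -1.97
vertex 2.709 0.799 -2.506
vertex 2.289 1.552 -2.287
endloop
endfacet
facet normal -0.151 0.667 0.729
outer loop
vertex 3.104 1.39 -1.97
vertex 2.289 1.552 -2.287
vertex 1.851 -0.179 -0.794
endloop
endfacet
facet normal 0.399 0.454 -0.796
outer loop
vertex 2.289 1.552 -2.287
vertex 2.709 0.799 -2.506
vertex 1.894 0.96 -2.823
endloop
endfacet
facet normal -0.890 0.405 0.209
outer loop
vertex 2.289 1.552 -2.287
vertex 1.894 0.96 -2.823
vertex 1.851 -0.179 -0.794
endloop
endfacet
facet normal 0.399 0.454 -0.796
outer loop
vertex 1.894 0.96 -2.823
vertex 2.709 0.799 -2.506
vertex 2.315 0.207 -3.041
endloop
endfacet
facet normal -0.874 -0.416 -0.252
outer loop
vertex 1.894 0.96 -2.823
vertex 2.315 0.207 -3.041
vertex 1.851 -0.179 -0.794
endloop
endfacet
facet normal 0.399 0.454 -0.797
outer loop
vertex 2.315 0.207 -3.041
vertex 2.709 0.799 -2.506
vertex 3.13 0.045 -2.725
endloop
endfacet
facet normal -0.119 -0.974 -0.192
outer loop
vertex 2.315 0.207 -3.041
vertex 3.13 0.045 -2.725
vertex 1.851 -0.179 -0.794
endloop
endfacet
facet normal 0.400 0.454 -0.796
outer loop
vertex 3.13 0.045 -2.725
vertex 2.709 0.799 -2.506
vertex 3.525 0.637 -2.189
endloop
endfacet
facet normal 0.621 -0.712 0.329
outer loop
vertex 3.13 0.045 -2.725
vertex 3.525 0.637 -2.189
vertex 1.851 -0.179 -0.794
endloop
endfacet
facet normal 0.030 -0.229 0.973
outer loop
vertex 1.61 0.751 3.379
vertex 0.785 0.469 3.338
vertex 1.443 -0.084 3.188
endloop
endfacet
facet normal 0.676 -0.290 0.677
outer loop
vertex 1.61 0.751 3.379
vertex 1.443 -0.084 3.188
vertex 2.064 0.348 2.753
endloop
endfacet
facet normal 0.852 0.342 0.397
outer loop
vertex 1.61 0.751 3.379
vertex 2.064 0.348 2.753
vertex 1.79 1.168 2.634
endloop
endfacet
facet normal 0.314 0.794 0.520
outer loop
vertex 1.61 0.751 3.379
vertex 1.79 1.168 2.634
vertex 1.0 1.243 2.996
endloop
endfacet
facet normal -0.194 0.441 0.876
outer loop
vertex 1.61 0.751 3.379
vertex 1.0 1.243 2.996
vertex 0.785 0.469 3.338
endloop
endfacet
facet normal 0.631 -0.762 0.144
outer loop
vertex 2.064 0.348 2.753
vertex 1.443 -0.084 3.188
vertex 1.52 -0.183 2.324
endloop
endfacet
facet normal -0.416 -0.663 0.622
outer loop
vertex 1.443 -0.084 3.188
vertex 0.785 0.469 3.338
vertex 0.73 -0.108 2.686
endloop
endfacet
facet normal -0.778 0.422 0.465
outer loop
vertex 0.785 0.469 3.338
vertex 1.0 1.243 2.996
vertex 0.456 0.712 2.567
endloop
endfacet
facet normal 0.044 0.993 -0.110
outer loop
vertex 1.0 1.243 2.996
vertex 1.79 1.168 2.634
vertex 1.077 1.144 2.132
endloop
endfacet
facet normal 0.915 0.261 -0.308
outer loop
vertex 1.79 1.168 2.634
vertex 2.064 0.348 2.753
vertex 1.735 0.591 1.982
endloop
endfacet
facet normal -0.314 -0.794 -0.520
outer loop
vertex 0.91 0.309 1.941
vertex 1.52 -0.183 2.324
vertex 0.73 -0.108 2.686
endloop
endfacet
facet normal -0.852 -0.342 -0.397
outer loop
vertex 0.91 0.309 1.941
vertex 0.73 -0.108 2.686
vertex 0.456 0.712 2.567
endloop
endfacet
facet normal -0.676 0.290 -0.677
outer loop
vertex 0.91 0.309 1.941
vertex 0.456 0.712 2.567
vertex 1.077 1.144 2.132
endloop
endfacet
facet normal -0.030 0.229 -0.973
outer loop
vertex 0.91 0.309 1.941
vertex 1.077 1.144 2.132
vertex 1.735 0.591 1.982
endloop
endfacet
facet normal 0.194 -0.441 -0.876
outer loop
vertex 0.91 0.309 1.941
vertex 1.735 0.591 1.982
vertex 1.52 -0.183 2.324
endloop
endfacet
facet normal -0.044 -0.993 0.110
outer loop
vertex 0.73 -0.108 2.686
vertex 1.52 -0.183 2.324
vertex 1.443 -0.084 3.188
endloop
endfacet
facet normal -0.915 -0.261 0.308
outer loop
vertex 0.456 0.712 2.567
vertex 0.73 -0.108 2.686
vertex 0.785 0.469 3.338
endloop
endfacet
facet normal -0.631 0.762 -0.144
outer loop
vertex 1.077 1.144 2.132
vertex 0.456 0.712 2.567
vertex 1.0 1.243 2.996
endloop
endfacet
facet normal 0.416 0.663 -0.622
outer loop
vertex 1.735 0.591 1.982
vertex 1.077 1.144 2.132
vertex 1.79 1.168 2.634
endloop
endfacet
facet normal 0.778 -0.422 -0.465
outer loop
vertex 1.52 -0.183 2.324
vertex 1.735 0.591 1.982
vertex 2.064 0.348 2.753
endloop
endfacet
facet normal -0.411 -0.639 -0.650
outer loop
vertex -1.161 -3.805 0.41
vertex -2.431 -2.697 0.124
vertex -0.67 -3.42 -0.279
endloop
endfacet
facet normal 0.743 -0.648 0.167
outer loop
vertex -0.029 -2.423 0.736
vertex -1.161 -3.805 0.41
vertex -0.67 -3.42 -0.279
endloop
endfacet
facet normal -0.411 -0.639 -0.651
outer loop
vertex -0.67 -3.42 -0.279
vertex -2.431 -2.697 0.124
vertex -1.94 -2.311 -0.565
endloop
endfacet
facet normal 0.529 0.414 -0.741
outer loop
vertex -1.94 -2.311 -0.565
vertex -0.029 -2.423 0.736
vertex -0.67 -3.42 -0.279
endloop
endfacet
facet normal -0.528 -0.414 0.741
outer loop
vertex -1.161 -3.805 0.41
vertex -1.79 -1.7 1.139
vertex -2.431 -2.697 0.124
endloop
endfacet
facet normal 0.743 -0.648 0.167
outer loop
vertex -0.52 -2.809 1.425
vertex -1.161 -3.805 0.41
vertex -0.029 -2.423 0.736
endloop
endfacet
facet normal -0.529 -0.415 0.741
outer loop
vertex -0.52 -2.809 1.425
vertex -1.79 -1.7 1.139
vertex -1.161 -3.805 0.41
endloop
endfacet
facet normal -0.743 0.648 -0.167
outer loop
vertex -2.431 -2.697 0.124
vertex -1.79 -1.7 1.139
vertex -1.94 -2.311 -0.565
endloop
endfacet
facet normal 0.529 0.415 -0.741
outer loop
vertex -1.299 -1.315 0.45
vertex -0.029 -2.423 0.736
vertex -1.94 -2.311 -0.565
endloop
endfacet
facet normal -0.743 0.648 -0.167
outer loop
vertex -1.94 -2.311 -0.565
vertex -1.79 -1.7 1.139
vertex -1.299 -1.315 0.45
endloop
endfacet
facet normal 0.411 0.639 0.651
outer loop
vertex -1.299 -1.315 0.45
vertex -0.52 -2.809 1.425
vertex -0.029 -2.423 0.736
endloop
endfacet
facet normal 0.411 0.639 0.650
outer loop
vertex -1.79 -1.7 1.139
vertex -0.52 -2.809 1.425
vertex -1.299 -1.315 0.45
endloop
endfacet

endsolid


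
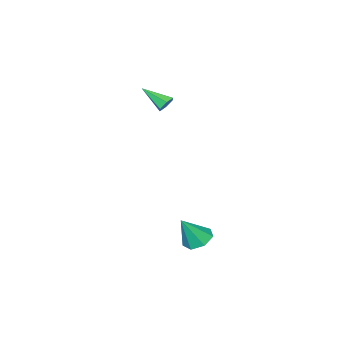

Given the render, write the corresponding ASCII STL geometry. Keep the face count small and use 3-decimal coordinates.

solid 
facet normal -0.504 0.159 -0.849
outer loop
vertex 1.079 4.389 -4.431
vertex 0.324 4.094 -4.038
vertex 0.648 4.933 -4.073
endloop
endfacet
facet normal 0.812 0.573 0.107
outer loop
vertex 1.079 4.389 -4.431
vertex 0.648 4.933 -4.073
vertex 1.236 3.806 -2.502
endloop
endfacet
facet normal -0.504 0.159 -0.849
outer loop
vertex 0.648 4.933 -4.073
vertex 0.324 4.094 -4.038
vertex -0.026 4.846 -3.689
endloop
endfacet
facet normal 0.191 0.830 0.524
outer loop
vertex 0.648 4.933 -4.073
vertex -0.026 4.846 -3.689
vertex 1.236 3.806 -2.502
endloop
endfacet
facet normal -0.504 0.160 -0.849
outer loop
vertex -0.026 4.846 -3.689
vertex 0.324 4.094 -4.038
vertex -0.437 4.193 -3.568
endloop
endfacet
facet normal -0.419 0.414 0.808
outer loop
vertex -0.026 4.846 -3.689
vertex -0.437 4.193 -3.568
vertex 1.236 3.806 -2.502
endloop
endfacet
facet normal -0.504 0.160 -0.849
outer loop
vertex -0.437 4.193 -3.568
vertex 0.324 4.094 -4.038
vertex -0.274 3.465 -3.802
endloop
endfacet
facet normal -0.559 -0.365 0.745
outer loop
vertex -0.437 4.193 -3.568
vertex -0.274 3.465 -3.802
vertex 1.236 3.806 -2.502
endloop
endfacet
facet normal -0.503 0.160 -0.849
outer loop
vertex -0.274 3.465 -3.802
vertex 0.324 4.094 -4.038
vertex 0.339 3.212 -4.213
endloop
endfacet
facet normal -0.122 -0.916 0.382
outer loop
vertex -0.274 3.465 -3.802
vertex 0.339 3.212 -4.213
vertex 1.236 3.806 -2.502
endloop
endfacet
facet normal -0.504 0.160 -0.849
outer loop
vertex 0.339 3.212 -4.213
vertex 0.324 4.094 -4.038
vertex 0.941 3.622 -4.493
endloop
endfacet
facet normal 0.561 -0.828 -0.007
outer loop
vertex 0.339 3.212 -4.213
vertex 0.941 3.622 -4.493
vertex 1.236 3.806 -2.502
endloop
endfacet
facet normal -0.504 0.159 -0.849
outer loop
vertex 0.941 3.622 -4.493
vertex 0.324 4.094 -4.038
vertex 1.079 4.389 -4.431
endloop
endfacet
facet normal 0.978 -0.165 -0.130
outer loop
vertex 0.941 3.622 -4.493
vertex 1.079 4.389 -4.431
vertex 1.236 3.806 -2.502
endloop
endfacet
facet normal -0.306 0.790 -0.531
outer loop
vertex -1.64 -0.465 3.602
vertex -1.931 -0.824 3.236
vertex -2.201 -0.608 3.713
endloop
endfacet
facet normal 0.107 0.313 0.944
outer loop
vertex -1.64 -0.465 3.602
vertex -2.201 -0.608 3.713
vertex -1.409 -2.176 4.144
endloop
endfacet
facet normal -0.306 0.790 -0.531
outer loop
vertex -2.201 -0.608 3.713
vertex -1.931 -0.824 3.236
vertex -2.493 -0.967 3.347
endloop
endfacet
facet normal -0.692 -0.156 0.705
outer loop
vertex -2.201 -0.608 3.713
vertex -2.493 -0.967 3.347
vertex -1.409 -2.176 4.144
endloop
endfacet
facet normal -0.306 0.791 -0.530
outer loop
vertex -2.493 -0.967 3.347
vertex -1.931 -0.824 3.236
vertex -2.223 -1.183 2.869
endloop
endfacet
facet normal -0.712 -0.696 -0.088
outer loop
vertex -2.493 -0.967 3.347
vertex -2.223 -1.183 2.869
vertex -1.409 -2.176 4.144
endloop
endfacet
facet normal -0.305 0.791 -0.531
outer loop
vertex -2.223 -1.183 2.869
vertex -1.931 -0.824 3.236
vertex -1.661 -1.041 2.758
endloop
endfacet
facet normal 0.067 -0.766 -0.639
outer loop
vertex -2.223 -1.183 2.869
vertex -1.661 -1.041 2.758
vertex -1.409 -2.176 4.144
endloop
endfacet
facet normal -0.306 0.790 -0.531
outer loop
vertex -1.661 -1.041 2.758
vertex -1.931 -0.824 3.236
vertex -1.37 -0.682 3.124
endloop
endfacet
facet normal 0.868 -0.296 -0.400
outer loop
vertex -1.661 -1.041 2.758
vertex -1.37 -0.682 3.124
vertex -1.409 -2.176 4.144
endloop
endfacet
facet normal -0.306 0.790 -0.531
outer loop
vertex -1.37 -0.682 3.124
vertex -1.931 -0.824 3.236
vertex -1.64 -0.465 3.602
endloop
endfacet
facet normal 0.888 0.244 0.391
outer loop
vertex -1.37 -0.682 3.124
vertex -1.64 -0.465 3.602
vertex -1.409 -2.176 4.144
endloop
endfacet

endsolid


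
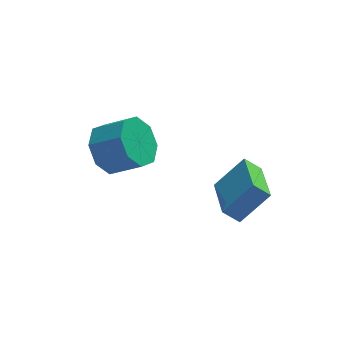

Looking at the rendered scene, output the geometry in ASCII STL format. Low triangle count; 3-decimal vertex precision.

solid 
facet normal -0.759 0.330 -0.561
outer loop
vertex 0.106 3.479 -4.115
vertex -0.367 3.888 -3.234
vertex 0.335 4.26 -3.965
endloop
endfacet
facet normal 0.589 -0.018 -0.808
outer loop
vertex 0.106 3.479 -4.115
vertex 0.335 4.26 -3.965
vertex 1.2 3.004 -3.307
endloop
endfacet
facet normal 0.588 -0.018 -0.808
outer loop
vertex 1.2 3.004 -3.307
vertex 0.335 4.26 -3.965
vertex 1.429 3.784 -3.158
endloop
endfacet
facet normal 0.759 -0.330 0.561
outer loop
vertex 1.2 3.004 -3.307
vertex 1.429 3.784 -3.158
vertex 0.727 3.412 -2.426
endloop
endfacet
facet normal -0.759 0.330 -0.561
outer loop
vertex 0.335 4.26 -3.965
vertex -0.367 3.888 -3.234
vertex 0.153 4.822 -3.388
endloop
endfacet
facet normal 0.612 0.654 -0.444
outer loop
vertex 0.335 4.26 -3.965
vertex 0.153 4.822 -3.388
vertex 1.429 3.784 -3.158
endloop
endfacet
facet normal 0.612 0.654 -0.444
outer loop
vertex 1.429 3.784 -3.158
vertex 0.153 4.822 -3.388
vertex 1.246 4.347 -2.58
endloop
endfacet
facet normal 0.759 -0.329 0.561
outer loop
vertex 1.429 3.784 -3.158
vertex 1.246 4.347 -2.58
vertex 0.727 3.412 -2.426
endloop
endfacet
facet normal -0.759 0.330 -0.561
outer loop
vertex 0.153 4.822 -3.388
vertex -0.367 3.888 -3.234
vertex -0.334 4.837 -2.72
endloop
endfacet
facet normal 0.277 0.944 0.181
outer loop
vertex 0.153 4.822 -3.388
vertex -0.334 4.837 -2.72
vertex 1.246 4.347 -2.58
endloop
endfacet
facet normal 0.277 0.944 0.180
outer loop
vertex 1.246 4.347 -2.58
vertex -0.334 4.837 -2.72
vertex 0.76 4.362 -1.912
endloop
endfacet
facet normal 0.760 -0.330 0.560
outer loop
vertex 1.246 4.347 -2.58
vertex 0.76 4.362 -1.912
vertex 0.727 3.412 -2.426
endloop
endfacet
facet normal -0.759 0.330 -0.561
outer loop
vertex -0.334 4.837 -2.72
vertex -0.367 3.888 -3.234
vertex -0.84 4.296 -2.353
endloop
endfacet
facet normal -0.221 0.680 0.699
outer loop
vertex -0.334 4.837 -2.72
vertex -0.84 4.296 -2.353
vertex 0.76 4.362 -1.912
endloop
endfacet
facet normal -0.221 0.680 0.699
outer loop
vertex 0.76 4.362 -1.912
vertex -0.84 4.296 -2.353
vertex 0.254 3.821 -1.545
endloop
endfacet
facet normal 0.759 -0.330 0.561
outer loop
vertex 0.76 4.362 -1.912
vertex 0.254 3.821 -1.545
vertex 0.727 3.412 -2.426
endloop
endfacet
facet normal -0.759 0.330 -0.561
outer loop
vertex -0.84 4.296 -2.353
vertex -0.367 3.888 -3.234
vertex -1.069 3.516 -2.502
endloop
endfacet
facet normal -0.589 0.018 0.808
outer loop
vertex -0.84 4.296 -2.353
vertex -1.069 3.516 -2.502
vertex 0.254 3.821 -1.545
endloop
endfacet
facet normal -0.589 0.017 0.808
outer loop
vertex 0.254 3.821 -1.545
vertex -1.069 3.516 -2.502
vertex 0.025 3.04 -1.695
endloop
endfacet
facet normal 0.759 -0.330 0.561
outer loop
vertex 0.254 3.821 -1.545
vertex 0.025 3.04 -1.695
vertex 0.727 3.412 -2.426
endloop
endfacet
facet normal -0.759 0.329 -0.561
outer loop
vertex -1.069 3.516 -2.502
vertex -0.367 3.888 -3.234
vertex -0.886 2.953 -3.08
endloop
endfacet
facet normal -0.612 -0.655 0.444
outer loop
vertex -1.069 3.516 -2.502
vertex -0.886 2.953 -3.08
vertex 0.025 3.04 -1.695
endloop
endfacet
facet normal -0.612 -0.654 0.444
outer loop
vertex 0.025 3.04 -1.695
vertex -0.886 2.953 -3.08
vertex 0.207 2.478 -2.272
endloop
endfacet
facet normal 0.759 -0.330 0.561
outer loop
vertex 0.025 3.04 -1.695
vertex 0.207 2.478 -2.272
vertex 0.727 3.412 -2.426
endloop
endfacet
facet normal -0.760 0.330 -0.560
outer loop
vertex -0.886 2.953 -3.08
vertex -0.367 3.888 -3.234
vertex -0.4 2.938 -3.748
endloop
endfacet
facet normal -0.277 -0.944 -0.180
outer loop
vertex -0.886 2.953 -3.08
vertex -0.4 2.938 -3.748
vertex 0.207 2.478 -2.272
endloop
endfacet
facet normal -0.277 -0.944 -0.180
outer loop
vertex 0.207 2.478 -2.272
vertex -0.4 2.938 -3.748
vertex 0.694 2.463 -2.94
endloop
endfacet
facet normal 0.759 -0.330 0.561
outer loop
vertex 0.207 2.478 -2.272
vertex 0.694 2.463 -2.94
vertex 0.727 3.412 -2.426
endloop
endfacet
facet normal -0.759 0.330 -0.561
outer loop
vertex -0.4 2.938 -3.748
vertex -0.367 3.888 -3.234
vertex 0.106 3.479 -4.115
endloop
endfacet
facet normal 0.221 -0.680 -0.699
outer loop
vertex -0.4 2.938 -3.748
vertex 0.106 3.479 -4.115
vertex 0.694 2.463 -2.94
endloop
endfacet
facet normal 0.221 -0.680 -0.699
outer loop
vertex 0.694 2.463 -2.94
vertex 0.106 3.479 -4.115
vertex 1.2 3.004 -3.307
endloop
endfacet
facet normal 0.759 -0.330 0.561
outer loop
vertex 0.694 2.463 -2.94
vertex 1.2 3.004 -3.307
vertex 0.727 3.412 -2.426
endloop
endfacet
facet normal -0.729 0.168 0.663
outer loop
vertex 4.209 -0.088 -1.823
vertex 4.228 1.788 -2.276
vertex 3.114 -0.351 -2.96
endloop
endfacet
facet normal -0.010 -0.972 0.234
outer loop
vertex 3.712 -0.488 -3.504
vertex 4.209 -0.088 -1.823
vertex 3.114 -0.351 -2.96
endloop
endfacet
facet normal -0.729 0.167 0.664
outer loop
vertex 3.114 -0.351 -2.96
vertex 4.228 1.788 -2.276
vertex 3.133 1.525 -3.412
endloop
endfacet
facet normal -0.684 -0.164 -0.711
outer loop
vertex 3.133 1.525 -3.412
vertex 3.712 -0.488 -3.504
vertex 3.114 -0.351 -2.96
endloop
endfacet
facet normal 0.684 0.165 0.711
outer loop
vertex 4.209 -0.088 -1.823
vertex 4.826 1.651 -2.82
vertex 4.228 1.788 -2.276
endloop
endfacet
facet normal -0.009 -0.972 0.234
outer loop
vertex 4.807 -0.225 -2.368
vertex 4.209 -0.088 -1.823
vertex 3.712 -0.488 -3.504
endloop
endfacet
facet normal 0.685 0.164 0.710
outer loop
vertex 4.807 -0.225 -2.368
vertex 4.826 1.651 -2.82
vertex 4.209 -0.088 -1.823
endloop
endfacet
facet normal 0.010 0.972 -0.234
outer loop
vertex 4.228 1.788 -2.276
vertex 4.826 1.651 -2.82
vertex 3.133 1.525 -3.412
endloop
endfacet
facet normal -0.685 -0.165 -0.710
outer loop
vertex 3.731 1.388 -3.957
vertex 3.712 -0.488 -3.504
vertex 3.133 1.525 -3.412
endloop
endfacet
facet normal 0.009 0.972 -0.234
outer loop
vertex 3.133 1.525 -3.412
vertex 4.826 1.651 -2.82
vertex 3.731 1.388 -3.957
endloop
endfacet
facet normal 0.729 -0.168 -0.664
outer loop
vertex 3.731 1.388 -3.957
vertex 4.807 -0.225 -2.368
vertex 3.712 -0.488 -3.504
endloop
endfacet
facet normal 0.729 -0.167 -0.664
outer loop
vertex 4.826 1.651 -2.82
vertex 4.807 -0.225 -2.368
vertex 3.731 1.388 -3.957
endloop
endfacet

endsolid


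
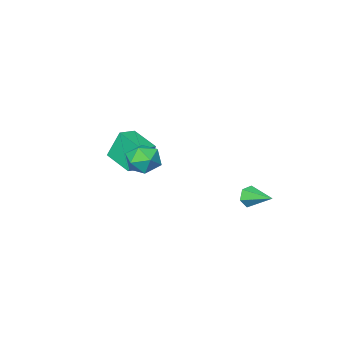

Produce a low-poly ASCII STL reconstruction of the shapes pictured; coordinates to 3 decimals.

solid 
facet normal -0.960 -0.154 -0.232
outer loop
vertex -0.166 -4.445 0.602
vertex -0.321 -2.644 0.05
vertex 0.358 -4.96 -1.226
endloop
endfacet
facet normal 0.083 -0.953 0.292
outer loop
vertex 1.501 -4.776 -0.95
vertex -0.166 -4.445 0.602
vertex 0.358 -4.96 -1.226
endloop
endfacet
facet normal -0.960 -0.154 -0.232
outer loop
vertex 0.358 -4.96 -1.226
vertex -0.321 -2.644 0.05
vertex 0.203 -3.159 -1.778
endloop
endfacet
facet normal 0.266 -0.261 -0.928
outer loop
vertex 0.203 -3.159 -1.778
vertex 1.501 -4.776 -0.95
vertex 0.358 -4.96 -1.226
endloop
endfacet
facet normal -0.266 0.261 0.928
outer loop
vertex -0.166 -4.445 0.602
vertex 0.822 -2.46 0.326
vertex -0.321 -2.644 0.05
endloop
endfacet
facet normal 0.083 -0.953 0.292
outer loop
vertex 0.977 -4.261 0.878
vertex -0.166 -4.445 0.602
vertex 1.501 -4.776 -0.95
endloop
endfacet
facet normal -0.266 0.261 0.928
outer loop
vertex 0.977 -4.261 0.878
vertex 0.822 -2.46 0.326
vertex -0.166 -4.445 0.602
endloop
endfacet
facet normal -0.083 0.953 -0.292
outer loop
vertex -0.321 -2.644 0.05
vertex 0.822 -2.46 0.326
vertex 0.203 -3.159 -1.778
endloop
endfacet
facet normal 0.266 -0.261 -0.928
outer loop
vertex 1.346 -2.975 -1.502
vertex 1.501 -4.776 -0.95
vertex 0.203 -3.159 -1.778
endloop
endfacet
facet normal -0.083 0.953 -0.292
outer loop
vertex 0.203 -3.159 -1.778
vertex 0.822 -2.46 0.326
vertex 1.346 -2.975 -1.502
endloop
endfacet
facet normal 0.960 0.154 0.232
outer loop
vertex 1.346 -2.975 -1.502
vertex 0.977 -4.261 0.878
vertex 1.501 -4.776 -0.95
endloop
endfacet
facet normal 0.960 0.154 0.232
outer loop
vertex 0.822 -2.46 0.326
vertex 0.977 -4.261 0.878
vertex 1.346 -2.975 -1.502
endloop
endfacet
facet normal 0.155 -0.946 -0.283
outer loop
vertex -2.391 2.394 -1.828
vertex -2.787 2.516 -2.453
vertex -2.046 2.636 -2.448
endloop
endfacet
facet normal 0.763 0.333 0.554
outer loop
vertex -2.391 2.394 -1.828
vertex -2.046 2.636 -2.448
vertex -3.053 4.144 -1.967
endloop
endfacet
facet normal 0.155 -0.947 -0.283
outer loop
vertex -2.046 2.636 -2.448
vertex -2.787 2.516 -2.453
vertex -2.442 2.758 -3.074
endloop
endfacet
facet normal 0.727 0.595 -0.344
outer loop
vertex -2.046 2.636 -2.448
vertex -2.442 2.758 -3.074
vertex -3.053 4.144 -1.967
endloop
endfacet
facet normal 0.155 -0.947 -0.283
outer loop
vertex -2.442 2.758 -3.074
vertex -2.787 2.516 -2.453
vertex -3.182 2.638 -3.079
endloop
endfacet
facet normal -0.091 0.597 -0.797
outer loop
vertex -2.442 2.758 -3.074
vertex -3.182 2.638 -3.079
vertex -3.053 4.144 -1.967
endloop
endfacet
facet normal 0.155 -0.947 -0.283
outer loop
vertex -3.182 2.638 -3.079
vertex -2.787 2.516 -2.453
vertex -3.527 2.396 -2.458
endloop
endfacet
facet normal -0.873 0.336 -0.354
outer loop
vertex -3.182 2.638 -3.079
vertex -3.527 2.396 -2.458
vertex -3.053 4.144 -1.967
endloop
endfacet
facet normal 0.155 -0.946 -0.283
outer loop
vertex -3.527 2.396 -2.458
vertex -2.787 2.516 -2.453
vertex -3.131 2.274 -1.833
endloop
endfacet
facet normal -0.836 0.074 0.544
outer loop
vertex -3.527 2.396 -2.458
vertex -3.131 2.274 -1.833
vertex -3.053 4.144 -1.967
endloop
endfacet
facet normal 0.155 -0.946 -0.283
outer loop
vertex -3.131 2.274 -1.833
vertex -2.787 2.516 -2.453
vertex -2.391 2.394 -1.828
endloop
endfacet
facet normal -0.018 0.072 0.997
outer loop
vertex -3.131 2.274 -1.833
vertex -2.391 2.394 -1.828
vertex -3.053 4.144 -1.967
endloop
endfacet
facet normal -0.663 -0.747 0.051
outer loop
vertex 1.463 -0.192 0.934
vertex 2.249 -0.907 0.677
vertex 2.054 -0.663 1.725
endloop
endfacet
facet normal -0.840 -0.219 0.497
outer loop
vertex 1.463 -0.192 0.934
vertex 2.054 -0.663 1.725
vertex 1.811 0.402 1.784
endloop
endfacet
facet normal -0.919 0.378 0.112
outer loop
vertex 1.463 -0.192 0.934
vertex 1.811 0.402 1.784
vertex 1.857 0.815 0.773
endloop
endfacet
facet normal -0.792 0.219 -0.570
outer loop
vertex 1.463 -0.192 0.934
vertex 1.857 0.815 0.773
vertex 2.127 0.007 0.088
endloop
endfacet
facet normal -0.633 -0.477 -0.609
outer loop
vertex 1.463 -0.192 0.934
vertex 2.127 0.007 0.088
vertex 2.249 -0.907 0.677
endloop
endfacet
facet normal -0.295 -0.120 0.948
outer loop
vertex 1.811 0.402 1.784
vertex 2.054 -0.663 1.725
vertex 2.813 0.053 2.052
endloop
endfacet
facet normal -0.009 -0.974 0.225
outer loop
vertex 2.054 -0.663 1.725
vertex 2.249 -0.907 0.677
vertex 3.083 -0.755 1.367
endloop
endfacet
facet normal 0.038 -0.538 -0.842
outer loop
vertex 2.249 -0.907 0.677
vertex 2.127 0.007 0.088
vertex 3.129 -0.342 0.356
endloop
endfacet
facet normal -0.219 0.588 -0.779
outer loop
vertex 2.127 0.007 0.088
vertex 1.857 0.815 0.773
vertex 2.886 0.723 0.415
endloop
endfacet
facet normal -0.424 0.845 0.326
outer loop
vertex 1.857 0.815 0.773
vertex 1.811 0.402 1.784
vertex 2.691 0.967 1.463
endloop
endfacet
facet normal 0.792 -0.219 0.570
outer loop
vertex 3.477 0.252 1.206
vertex 2.813 0.053 2.052
vertex 3.083 -0.755 1.367
endloop
endfacet
facet normal 0.919 -0.378 -0.112
outer loop
vertex 3.477 0.252 1.206
vertex 3.083 -0.755 1.367
vertex 3.129 -0.342 0.356
endloop
endfacet
facet normal 0.840 0.219 -0.497
outer loop
vertex 3.477 0.252 1.206
vertex 3.129 -0.342 0.356
vertex 2.886 0.723 0.415
endloop
endfacet
facet normal 0.663 0.747 -0.051
outer loop
vertex 3.477 0.252 1.206
vertex 2.886 0.723 0.415
vertex 2.691 0.967 1.463
endloop
endfacet
facet normal 0.633 0.477 0.609
outer loop
vertex 3.477 0.252 1.206
vertex 2.691 0.967 1.463
vertex 2.813 0.053 2.052
endloop
endfacet
facet normal 0.219 -0.588 0.779
outer loop
vertex 3.083 -0.755 1.367
vertex 2.813 0.053 2.052
vertex 2.054 -0.663 1.725
endloop
endfacet
facet normal 0.424 -0.845 -0.326
outer loop
vertex 3.129 -0.342 0.356
vertex 3.083 -0.755 1.367
vertex 2.249 -0.907 0.677
endloop
endfacet
facet normal 0.295 0.120 -0.948
outer loop
vertex 2.886 0.723 0.415
vertex 3.129 -0.342 0.356
vertex 2.127 0.007 0.088
endloop
endfacet
facet normal 0.009 0.974 -0.225
outer loop
vertex 2.691 0.967 1.463
vertex 2.886 0.723 0.415
vertex 1.857 0.815 0.773
endloop
endfacet
facet normal -0.038 0.538 0.842
outer loop
vertex 2.813 0.053 2.052
vertex 2.691 0.967 1.463
vertex 1.811 0.402 1.784
endloop
endfacet

endsolid


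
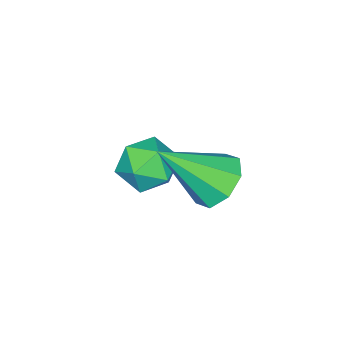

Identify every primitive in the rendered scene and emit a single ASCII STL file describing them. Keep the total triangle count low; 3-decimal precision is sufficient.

solid 
facet normal -0.591 0.345 0.729
outer loop
vertex 0.991 -1.379 0.864
vertex 1.021 -2.253 1.302
vertex 1.689 -1.573 1.521
endloop
endfacet
facet normal -0.189 0.869 0.458
outer loop
vertex 0.991 -1.379 0.864
vertex 1.689 -1.573 1.521
vertex 1.911 -1.092 0.7
endloop
endfacet
facet normal -0.328 0.914 -0.241
outer loop
vertex 0.991 -1.379 0.864
vertex 1.911 -1.092 0.7
vertex 1.381 -1.474 -0.028
endloop
endfacet
facet normal -0.815 0.418 -0.401
outer loop
vertex 0.991 -1.379 0.864
vertex 1.381 -1.474 -0.028
vertex 0.83 -2.191 0.344
endloop
endfacet
facet normal -0.978 0.066 0.199
outer loop
vertex 0.991 -1.379 0.864
vertex 0.83 -2.191 0.344
vertex 1.021 -2.253 1.302
endloop
endfacet
facet normal 0.496 0.684 0.535
outer loop
vertex 1.911 -1.092 0.7
vertex 1.689 -1.573 1.521
vertex 2.51 -1.789 1.036
endloop
endfacet
facet normal -0.154 -0.163 0.975
outer loop
vertex 1.689 -1.573 1.521
vertex 1.021 -2.253 1.302
vertex 1.959 -2.506 1.408
endloop
endfacet
facet normal -0.780 -0.615 0.116
outer loop
vertex 1.021 -2.253 1.302
vertex 0.83 -2.191 0.344
vertex 1.429 -2.888 0.68
endloop
endfacet
facet normal -0.517 -0.046 -0.855
outer loop
vertex 0.83 -2.191 0.344
vertex 1.381 -1.474 -0.028
vertex 1.651 -2.407 -0.141
endloop
endfacet
facet normal 0.271 0.757 -0.595
outer loop
vertex 1.381 -1.474 -0.028
vertex 1.911 -1.092 0.7
vertex 2.319 -1.727 0.078
endloop
endfacet
facet normal 0.815 -0.418 0.401
outer loop
vertex 2.349 -2.601 0.516
vertex 2.51 -1.789 1.036
vertex 1.959 -2.506 1.408
endloop
endfacet
facet normal 0.328 -0.914 0.241
outer loop
vertex 2.349 -2.601 0.516
vertex 1.959 -2.506 1.408
vertex 1.429 -2.888 0.68
endloop
endfacet
facet normal 0.189 -0.869 -0.458
outer loop
vertex 2.349 -2.601 0.516
vertex 1.429 -2.888 0.68
vertex 1.651 -2.407 -0.141
endloop
endfacet
facet normal 0.591 -0.345 -0.729
outer loop
vertex 2.349 -2.601 0.516
vertex 1.651 -2.407 -0.141
vertex 2.319 -1.727 0.078
endloop
endfacet
facet normal 0.978 -0.066 -0.199
outer loop
vertex 2.349 -2.601 0.516
vertex 2.319 -1.727 0.078
vertex 2.51 -1.789 1.036
endloop
endfacet
facet normal 0.517 0.046 0.855
outer loop
vertex 1.959 -2.506 1.408
vertex 2.51 -1.789 1.036
vertex 1.689 -1.573 1.521
endloop
endfacet
facet normal -0.271 -0.757 0.595
outer loop
vertex 1.429 -2.888 0.68
vertex 1.959 -2.506 1.408
vertex 1.021 -2.253 1.302
endloop
endfacet
facet normal -0.496 -0.684 -0.535
outer loop
vertex 1.651 -2.407 -0.141
vertex 1.429 -2.888 0.68
vertex 0.83 -2.191 0.344
endloop
endfacet
facet normal 0.154 0.163 -0.975
outer loop
vertex 2.319 -1.727 0.078
vertex 1.651 -2.407 -0.141
vertex 1.381 -1.474 -0.028
endloop
endfacet
facet normal 0.780 0.615 -0.116
outer loop
vertex 2.51 -1.789 1.036
vertex 2.319 -1.727 0.078
vertex 1.911 -1.092 0.7
endloop
endfacet
facet normal -0.526 0.521 -0.672
outer loop
vertex 2.834 0.571 1.437
vertex 2.242 0.833 2.104
vertex 3.031 1.177 1.753
endloop
endfacet
facet normal 0.942 -0.148 -0.302
outer loop
vertex 2.834 0.571 1.437
vertex 3.031 1.177 1.753
vertex 3.378 -0.293 3.556
endloop
endfacet
facet normal -0.526 0.521 -0.672
outer loop
vertex 3.031 1.177 1.753
vertex 2.242 0.833 2.104
vertex 2.765 1.582 2.275
endloop
endfacet
facet normal 0.904 0.399 0.151
outer loop
vertex 3.031 1.177 1.753
vertex 2.765 1.582 2.275
vertex 3.378 -0.293 3.556
endloop
endfacet
facet normal -0.527 0.521 -0.672
outer loop
vertex 2.765 1.582 2.275
vertex 2.242 0.833 2.104
vertex 2.193 1.548 2.697
endloop
endfacet
facet normal 0.452 0.599 0.661
outer loop
vertex 2.765 1.582 2.275
vertex 2.193 1.548 2.697
vertex 3.378 -0.293 3.556
endloop
endfacet
facet normal -0.526 0.521 -0.672
outer loop
vertex 2.193 1.548 2.697
vertex 2.242 0.833 2.104
vertex 1.649 1.094 2.771
endloop
endfacet
facet normal -0.153 0.335 0.930
outer loop
vertex 2.193 1.548 2.697
vertex 1.649 1.094 2.771
vertex 3.378 -0.293 3.556
endloop
endfacet
facet normal -0.526 0.521 -0.672
outer loop
vertex 1.649 1.094 2.771
vertex 2.242 0.833 2.104
vertex 1.452 0.488 2.455
endloop
endfacet
facet normal -0.553 -0.237 0.799
outer loop
vertex 1.649 1.094 2.771
vertex 1.452 0.488 2.455
vertex 3.378 -0.293 3.556
endloop
endfacet
facet normal -0.526 0.521 -0.672
outer loop
vertex 1.452 0.488 2.455
vertex 2.242 0.833 2.104
vertex 1.718 0.083 1.933
endloop
endfacet
facet normal -0.516 -0.784 0.346
outer loop
vertex 1.452 0.488 2.455
vertex 1.718 0.083 1.933
vertex 3.378 -0.293 3.556
endloop
endfacet
facet normal -0.526 0.521 -0.672
outer loop
vertex 1.718 0.083 1.933
vertex 2.242 0.833 2.104
vertex 2.291 0.118 1.512
endloop
endfacet
facet normal -0.061 -0.984 -0.165
outer loop
vertex 1.718 0.083 1.933
vertex 2.291 0.118 1.512
vertex 3.378 -0.293 3.556
endloop
endfacet
facet normal -0.527 0.520 -0.672
outer loop
vertex 2.291 0.118 1.512
vertex 2.242 0.833 2.104
vertex 2.834 0.571 1.437
endloop
endfacet
facet normal 0.541 -0.721 -0.433
outer loop
vertex 2.291 0.118 1.512
vertex 2.834 0.571 1.437
vertex 3.378 -0.293 3.556
endloop
endfacet

endsolid


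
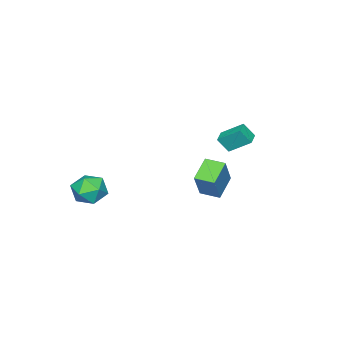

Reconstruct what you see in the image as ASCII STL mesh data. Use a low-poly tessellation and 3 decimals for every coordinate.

solid 
facet normal -0.931 -0.351 0.101
outer loop
vertex -1.293 3.029 3.448
vertex -1.601 3.593 2.568
vertex -0.926 1.788 2.524
endloop
endfacet
facet normal 0.283 -0.518 0.808
outer loop
vertex -0.079 2.107 2.432
vertex -1.293 3.029 3.448
vertex -0.926 1.788 2.524
endloop
endfacet
facet normal -0.931 -0.351 0.101
outer loop
vertex -0.926 1.788 2.524
vertex -1.601 3.593 2.568
vertex -1.234 2.352 1.644
endloop
endfacet
facet normal 0.231 -0.780 -0.581
outer loop
vertex -1.234 2.352 1.644
vertex -0.079 2.107 2.432
vertex -0.926 1.788 2.524
endloop
endfacet
facet normal -0.231 0.780 0.581
outer loop
vertex -1.293 3.029 3.448
vertex -0.754 3.912 2.476
vertex -1.601 3.593 2.568
endloop
endfacet
facet normal 0.283 -0.518 0.808
outer loop
vertex -0.446 3.348 3.356
vertex -1.293 3.029 3.448
vertex -0.079 2.107 2.432
endloop
endfacet
facet normal -0.231 0.780 0.581
outer loop
vertex -0.446 3.348 3.356
vertex -0.754 3.912 2.476
vertex -1.293 3.029 3.448
endloop
endfacet
facet normal -0.283 0.518 -0.808
outer loop
vertex -1.601 3.593 2.568
vertex -0.754 3.912 2.476
vertex -1.234 2.352 1.644
endloop
endfacet
facet normal 0.231 -0.780 -0.581
outer loop
vertex -0.387 2.671 1.552
vertex -0.079 2.107 2.432
vertex -1.234 2.352 1.644
endloop
endfacet
facet normal -0.283 0.518 -0.808
outer loop
vertex -1.234 2.352 1.644
vertex -0.754 3.912 2.476
vertex -0.387 2.671 1.552
endloop
endfacet
facet normal 0.931 0.351 -0.101
outer loop
vertex -0.387 2.671 1.552
vertex -0.446 3.348 3.356
vertex -0.079 2.107 2.432
endloop
endfacet
facet normal 0.931 0.351 -0.101
outer loop
vertex -0.754 3.912 2.476
vertex -0.446 3.348 3.356
vertex -0.387 2.671 1.552
endloop
endfacet
facet normal -0.335 0.872 0.356
outer loop
vertex 3.337 -2.853 -1.887
vertex 3.232 -3.323 -0.835
vertex 4.224 -2.816 -1.145
endloop
endfacet
facet normal 0.116 0.975 -0.187
outer loop
vertex 3.337 -2.853 -1.887
vertex 4.224 -2.816 -1.145
vertex 4.413 -3.053 -2.261
endloop
endfacet
facet normal -0.145 0.635 -0.758
outer loop
vertex 3.337 -2.853 -1.887
vertex 4.413 -3.053 -2.261
vertex 3.537 -3.707 -2.641
endloop
endfacet
facet normal -0.758 0.323 -0.567
outer loop
vertex 3.337 -2.853 -1.887
vertex 3.537 -3.707 -2.641
vertex 2.807 -3.873 -1.759
endloop
endfacet
facet normal -0.874 0.470 0.123
outer loop
vertex 3.337 -2.853 -1.887
vertex 2.807 -3.873 -1.759
vertex 3.232 -3.323 -0.835
endloop
endfacet
facet normal 0.740 0.673 -0.018
outer loop
vertex 4.413 -3.053 -2.261
vertex 4.224 -2.816 -1.145
vertex 4.973 -3.647 -1.441
endloop
endfacet
facet normal 0.010 0.507 0.862
outer loop
vertex 4.224 -2.816 -1.145
vertex 3.232 -3.323 -0.835
vertex 4.243 -3.813 -0.559
endloop
endfacet
facet normal -0.863 -0.146 0.484
outer loop
vertex 3.232 -3.323 -0.835
vertex 2.807 -3.873 -1.759
vertex 3.367 -4.467 -0.939
endloop
endfacet
facet normal -0.675 -0.384 -0.631
outer loop
vertex 2.807 -3.873 -1.759
vertex 3.537 -3.707 -2.641
vertex 3.556 -4.704 -2.055
endloop
endfacet
facet normal 0.316 0.123 -0.941
outer loop
vertex 3.537 -3.707 -2.641
vertex 4.413 -3.053 -2.261
vertex 4.548 -4.197 -2.365
endloop
endfacet
facet normal 0.758 -0.323 0.567
outer loop
vertex 4.443 -4.667 -1.313
vertex 4.973 -3.647 -1.441
vertex 4.243 -3.813 -0.559
endloop
endfacet
facet normal 0.145 -0.635 0.758
outer loop
vertex 4.443 -4.667 -1.313
vertex 4.243 -3.813 -0.559
vertex 3.367 -4.467 -0.939
endloop
endfacet
facet normal -0.116 -0.975 0.187
outer loop
vertex 4.443 -4.667 -1.313
vertex 3.367 -4.467 -0.939
vertex 3.556 -4.704 -2.055
endloop
endfacet
facet normal 0.335 -0.872 -0.356
outer loop
vertex 4.443 -4.667 -1.313
vertex 3.556 -4.704 -2.055
vertex 4.548 -4.197 -2.365
endloop
endfacet
facet normal 0.874 -0.470 -0.123
outer loop
vertex 4.443 -4.667 -1.313
vertex 4.548 -4.197 -2.365
vertex 4.973 -3.647 -1.441
endloop
endfacet
facet normal 0.675 0.384 0.631
outer loop
vertex 4.243 -3.813 -0.559
vertex 4.973 -3.647 -1.441
vertex 4.224 -2.816 -1.145
endloop
endfacet
facet normal -0.316 -0.123 0.941
outer loop
vertex 3.367 -4.467 -0.939
vertex 4.243 -3.813 -0.559
vertex 3.232 -3.323 -0.835
endloop
endfacet
facet normal -0.740 -0.673 0.018
outer loop
vertex 3.556 -4.704 -2.055
vertex 3.367 -4.467 -0.939
vertex 2.807 -3.873 -1.759
endloop
endfacet
facet normal -0.010 -0.507 -0.862
outer loop
vertex 4.548 -4.197 -2.365
vertex 3.556 -4.704 -2.055
vertex 3.537 -3.707 -2.641
endloop
endfacet
facet normal 0.863 0.146 -0.484
outer loop
vertex 4.973 -3.647 -1.441
vertex 4.548 -4.197 -2.365
vertex 4.413 -3.053 -2.261
endloop
endfacet
facet normal -0.847 -0.130 0.515
outer loop
vertex -3.091 -0.708 -1.343
vertex -3.331 0.537 -1.424
vertex -4.178 -1.038 -3.215
endloop
endfacet
facet normal 0.188 -0.980 0.064
outer loop
vertex -2.729 -0.817 -4.096
vertex -3.091 -0.708 -1.343
vertex -4.178 -1.038 -3.215
endloop
endfacet
facet normal -0.847 -0.130 0.515
outer loop
vertex -4.178 -1.038 -3.215
vertex -3.331 0.537 -1.424
vertex -4.418 0.206 -3.296
endloop
endfacet
facet normal -0.497 -0.151 -0.855
outer loop
vertex -4.418 0.206 -3.296
vertex -2.729 -0.817 -4.096
vertex -4.178 -1.038 -3.215
endloop
endfacet
facet normal 0.497 0.151 0.855
outer loop
vertex -3.091 -0.708 -1.343
vertex -1.882 0.758 -2.305
vertex -3.331 0.537 -1.424
endloop
endfacet
facet normal 0.189 -0.980 0.064
outer loop
vertex -1.642 -0.486 -2.224
vertex -3.091 -0.708 -1.343
vertex -2.729 -0.817 -4.096
endloop
endfacet
facet normal 0.496 0.151 0.855
outer loop
vertex -1.642 -0.486 -2.224
vertex -1.882 0.758 -2.305
vertex -3.091 -0.708 -1.343
endloop
endfacet
facet normal -0.188 0.980 -0.064
outer loop
vertex -3.331 0.537 -1.424
vertex -1.882 0.758 -2.305
vertex -4.418 0.206 -3.296
endloop
endfacet
facet normal -0.497 -0.151 -0.855
outer loop
vertex -2.969 0.428 -4.177
vertex -2.729 -0.817 -4.096
vertex -4.418 0.206 -3.296
endloop
endfacet
facet normal -0.189 0.980 -0.063
outer loop
vertex -4.418 0.206 -3.296
vertex -1.882 0.758 -2.305
vertex -2.969 0.428 -4.177
endloop
endfacet
facet normal 0.847 0.130 -0.515
outer loop
vertex -2.969 0.428 -4.177
vertex -1.642 -0.486 -2.224
vertex -2.729 -0.817 -4.096
endloop
endfacet
facet normal 0.847 0.130 -0.515
outer loop
vertex -1.882 0.758 -2.305
vertex -1.642 -0.486 -2.224
vertex -2.969 0.428 -4.177
endloop
endfacet

endsolid
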